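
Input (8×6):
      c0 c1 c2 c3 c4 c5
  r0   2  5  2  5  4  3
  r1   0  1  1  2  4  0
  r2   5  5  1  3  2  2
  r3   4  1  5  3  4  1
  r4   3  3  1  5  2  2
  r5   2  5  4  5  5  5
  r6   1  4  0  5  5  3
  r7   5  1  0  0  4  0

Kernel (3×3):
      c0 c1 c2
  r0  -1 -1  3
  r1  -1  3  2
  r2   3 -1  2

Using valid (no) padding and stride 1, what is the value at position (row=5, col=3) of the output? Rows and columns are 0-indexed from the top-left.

17

The receptive field on the input at this output position is [5 5 5 / 5 5 3 / 0 4 0]. Elementwise product with the kernel and sum: 5·-1 + 5·-1 + 5·3 + 5·-1 + 5·3 + 3·2 + 0·3 + 4·-1 + 0·2.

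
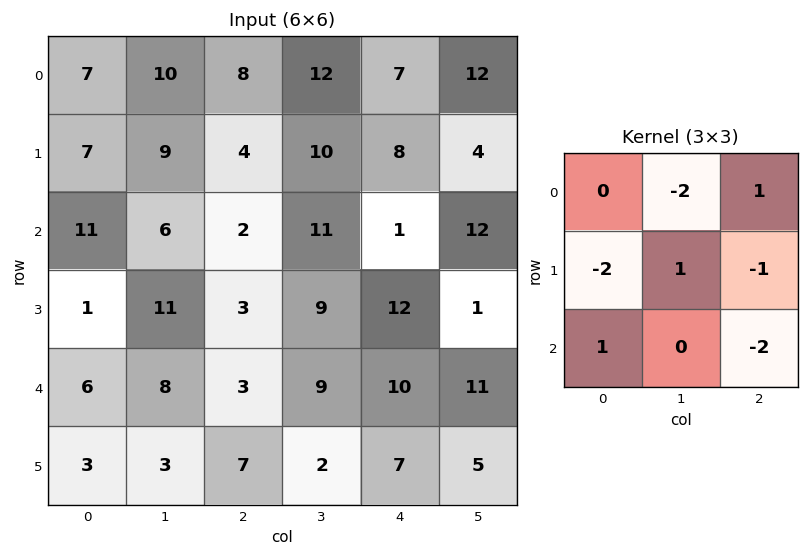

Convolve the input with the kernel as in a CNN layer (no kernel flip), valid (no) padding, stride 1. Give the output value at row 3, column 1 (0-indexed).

The receptive field on the input at this output position is [11 3 9 / 8 3 9 / 3 7 2]. Elementwise product with the kernel and sum: 3·-2 + 9·1 + 8·-2 + 3·1 + 9·-1 + 3·1 + 2·-2.

-20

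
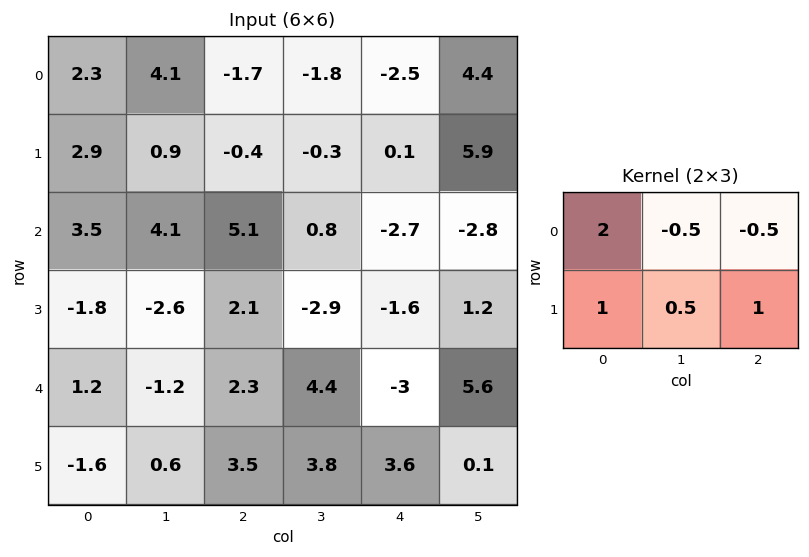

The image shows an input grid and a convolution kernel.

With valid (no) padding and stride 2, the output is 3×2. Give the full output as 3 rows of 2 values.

Output[0,0]: The receptive field on the input at this output position is [2.3 4.1 -1.7 / 2.9 0.9 -0.4]. Elementwise product with the kernel and sum: 2.3·2 + 4.1·-0.5 + -1.7·-0.5 + 2.9·1 + 0.9·0.5 + -0.4·1.

6.35 -1.7
1.4 10.2
4.05 12.9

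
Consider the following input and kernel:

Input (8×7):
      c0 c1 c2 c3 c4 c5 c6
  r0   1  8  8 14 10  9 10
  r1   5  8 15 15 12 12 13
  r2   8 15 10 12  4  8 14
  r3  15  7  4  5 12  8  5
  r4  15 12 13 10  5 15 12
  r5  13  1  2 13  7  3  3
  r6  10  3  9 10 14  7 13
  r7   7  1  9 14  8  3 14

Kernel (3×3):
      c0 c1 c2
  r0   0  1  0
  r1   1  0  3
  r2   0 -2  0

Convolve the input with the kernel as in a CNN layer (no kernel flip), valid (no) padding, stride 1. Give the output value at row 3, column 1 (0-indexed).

The receptive field on the input at this output position is [7 4 5 / 12 13 10 / 1 2 13]. Elementwise product with the kernel and sum: 4·1 + 12·1 + 10·3 + 2·-2.

42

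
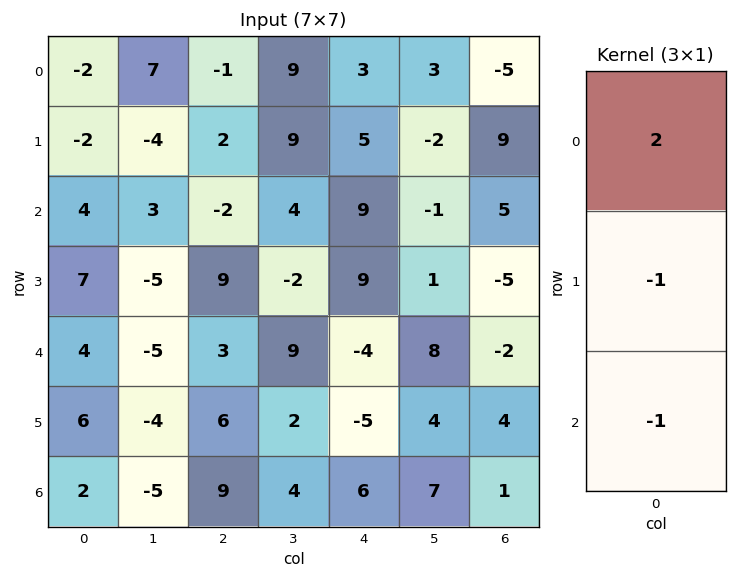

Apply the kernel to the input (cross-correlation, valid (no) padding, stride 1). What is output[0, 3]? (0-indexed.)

5

The receptive field on the input at this output position is [9 / 9 / 4]. Elementwise product with the kernel and sum: 9·2 + 9·-1 + 4·-1.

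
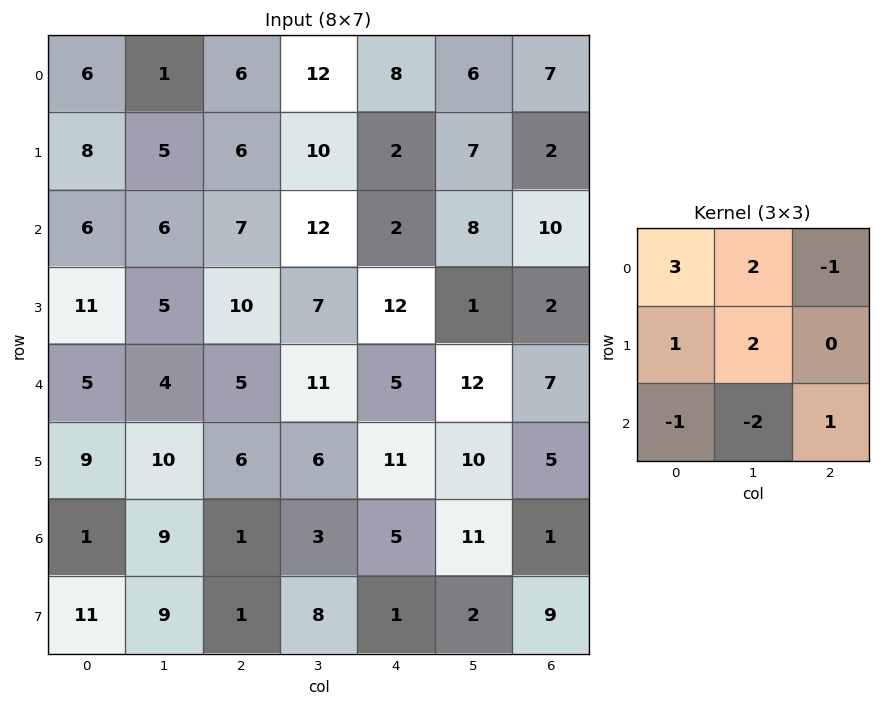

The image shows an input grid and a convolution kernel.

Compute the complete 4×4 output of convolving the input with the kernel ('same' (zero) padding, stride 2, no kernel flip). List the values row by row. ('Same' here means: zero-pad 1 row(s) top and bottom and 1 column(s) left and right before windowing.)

1 6 21 9
6 19 13 48
19 26 47 13
-3 44 35 33

Output[0,0]: The receptive field on the zero-padded input at this output position is [0 0 0 / 0 6 1 / 0 8 5]. Elementwise product with the kernel and sum: 0·3 + 0·2 + 0·-1 + 0·1 + 6·2 + 0·-1 + 8·-2 + 5·1.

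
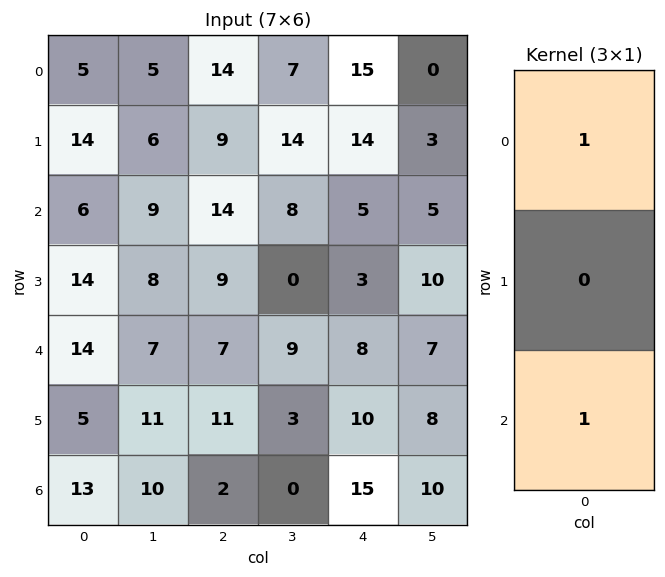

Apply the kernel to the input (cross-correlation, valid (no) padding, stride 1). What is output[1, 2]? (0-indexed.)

18

The receptive field on the input at this output position is [9 / 14 / 9]. Elementwise product with the kernel and sum: 9·1 + 9·1.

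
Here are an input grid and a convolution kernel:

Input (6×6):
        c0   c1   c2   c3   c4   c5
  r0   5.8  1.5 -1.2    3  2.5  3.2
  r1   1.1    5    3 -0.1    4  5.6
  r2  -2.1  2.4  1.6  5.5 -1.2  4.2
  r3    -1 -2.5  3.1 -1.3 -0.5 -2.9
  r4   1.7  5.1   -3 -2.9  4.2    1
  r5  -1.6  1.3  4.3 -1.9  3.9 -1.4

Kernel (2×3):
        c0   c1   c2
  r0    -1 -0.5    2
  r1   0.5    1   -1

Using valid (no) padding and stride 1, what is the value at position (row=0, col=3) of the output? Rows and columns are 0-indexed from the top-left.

0.5

The receptive field on the input at this output position is [3 2.5 3.2 / -0.1 4 5.6]. Elementwise product with the kernel and sum: 3·-1 + 2.5·-0.5 + 3.2·2 + -0.1·0.5 + 4·1 + 5.6·-1.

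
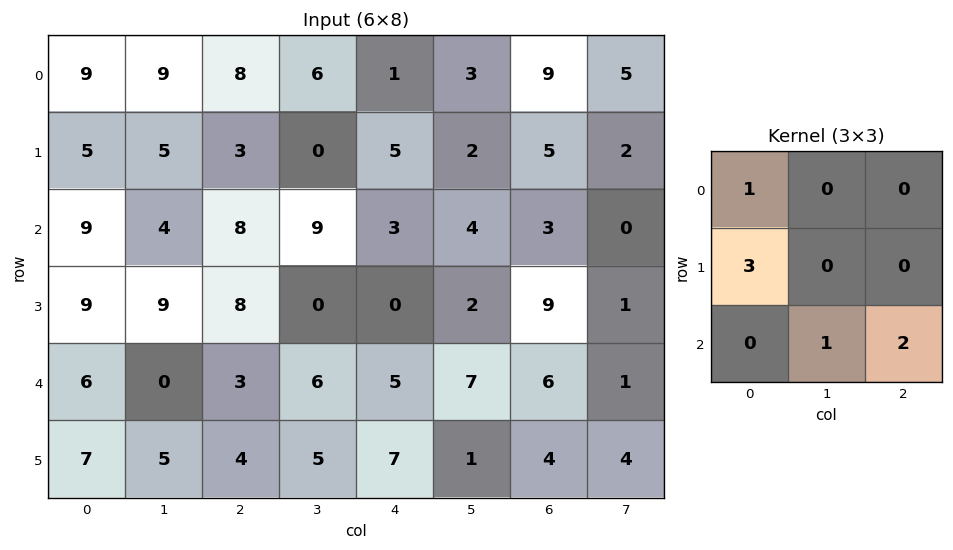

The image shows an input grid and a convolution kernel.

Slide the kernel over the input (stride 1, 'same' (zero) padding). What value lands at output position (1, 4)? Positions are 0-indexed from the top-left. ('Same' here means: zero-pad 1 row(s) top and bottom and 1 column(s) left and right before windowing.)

17

The receptive field on the zero-padded input at this output position is [6 1 3 / 0 5 2 / 9 3 4]. Elementwise product with the kernel and sum: 6·1 + 0·3 + 3·1 + 4·2.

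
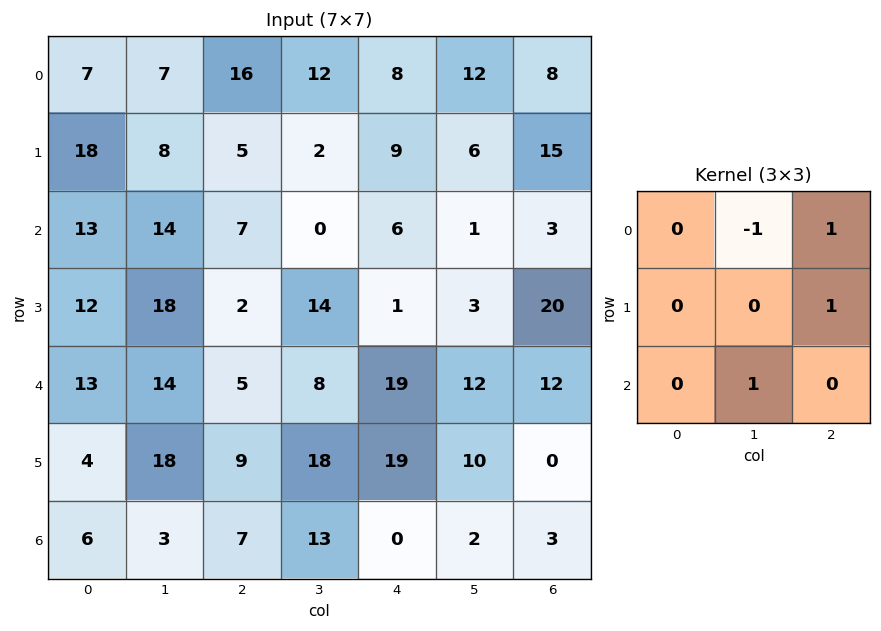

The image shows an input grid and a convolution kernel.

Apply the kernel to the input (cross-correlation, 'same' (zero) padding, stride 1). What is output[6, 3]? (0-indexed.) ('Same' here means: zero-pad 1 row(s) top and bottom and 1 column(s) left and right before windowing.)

The receptive field on the zero-padded input at this output position is [9 18 19 / 7 13 0 / 0 0 0]. Elementwise product with the kernel and sum: 18·-1 + 19·1 + 0·1 + 0·1.

1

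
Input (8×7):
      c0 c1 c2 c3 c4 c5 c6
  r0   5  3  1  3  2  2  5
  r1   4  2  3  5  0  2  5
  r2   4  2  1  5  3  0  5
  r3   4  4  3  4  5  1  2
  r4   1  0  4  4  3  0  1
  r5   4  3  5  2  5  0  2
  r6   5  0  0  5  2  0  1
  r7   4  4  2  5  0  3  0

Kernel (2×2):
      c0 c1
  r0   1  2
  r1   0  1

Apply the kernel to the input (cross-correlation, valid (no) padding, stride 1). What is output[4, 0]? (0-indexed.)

The receptive field on the input at this output position is [1 0 / 4 3]. Elementwise product with the kernel and sum: 1·1 + 0·2 + 3·1.

4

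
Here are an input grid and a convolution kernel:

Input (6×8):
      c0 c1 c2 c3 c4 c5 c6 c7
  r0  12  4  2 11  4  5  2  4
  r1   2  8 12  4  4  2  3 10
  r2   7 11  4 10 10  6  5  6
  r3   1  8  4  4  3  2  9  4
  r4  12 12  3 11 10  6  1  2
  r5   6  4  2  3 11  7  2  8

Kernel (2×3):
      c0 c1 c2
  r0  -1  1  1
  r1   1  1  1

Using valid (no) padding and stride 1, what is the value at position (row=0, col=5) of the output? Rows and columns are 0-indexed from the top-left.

The receptive field on the input at this output position is [5 2 4 / 2 3 10]. Elementwise product with the kernel and sum: 5·-1 + 2·1 + 4·1 + 2·1 + 3·1 + 10·1.

16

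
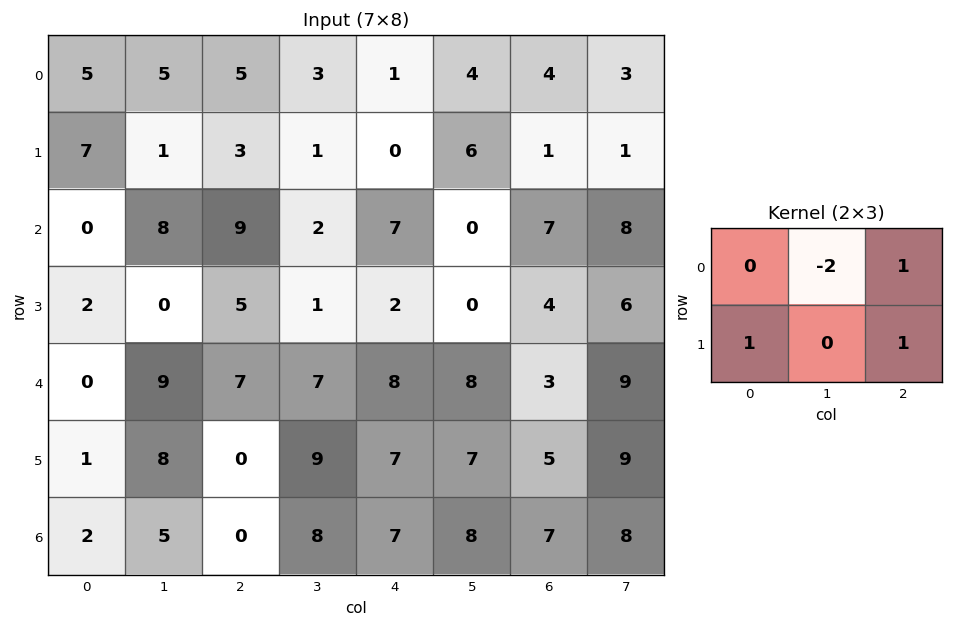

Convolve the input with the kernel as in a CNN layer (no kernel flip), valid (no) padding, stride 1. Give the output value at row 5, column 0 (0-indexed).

-14

The receptive field on the input at this output position is [1 8 0 / 2 5 0]. Elementwise product with the kernel and sum: 8·-2 + 0·1 + 2·1 + 0·1.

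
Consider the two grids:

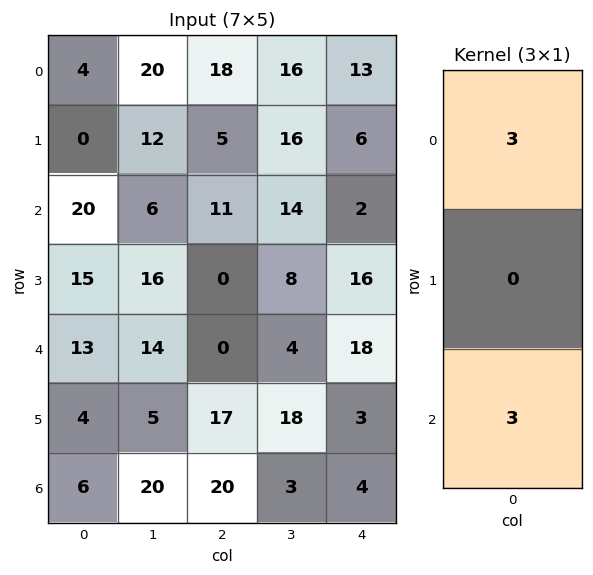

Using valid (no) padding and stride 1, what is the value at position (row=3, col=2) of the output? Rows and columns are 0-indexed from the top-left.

The receptive field on the input at this output position is [0 / 0 / 17]. Elementwise product with the kernel and sum: 0·3 + 17·3.

51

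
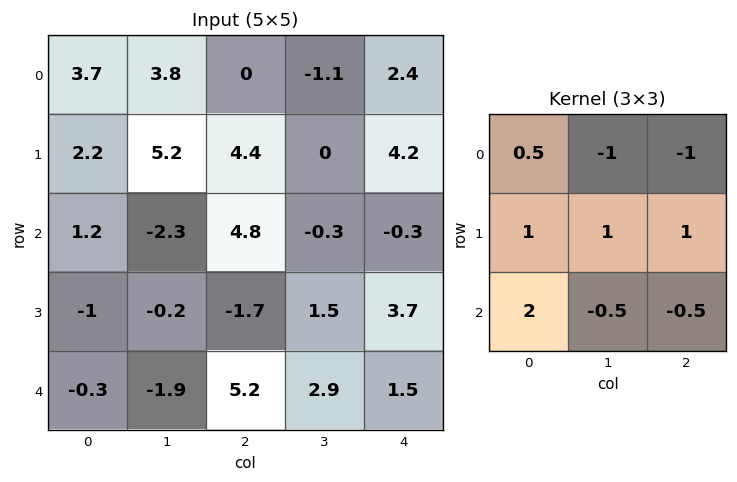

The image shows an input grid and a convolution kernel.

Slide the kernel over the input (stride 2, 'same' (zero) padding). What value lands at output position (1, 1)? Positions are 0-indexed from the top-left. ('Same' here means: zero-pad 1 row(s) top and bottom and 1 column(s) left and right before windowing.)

0.1

The receptive field on the zero-padded input at this output position is [5.2 4.4 0 / -2.3 4.8 -0.3 / -0.2 -1.7 1.5]. Elementwise product with the kernel and sum: 5.2·0.5 + 4.4·-1 + 0·-1 + -2.3·1 + 4.8·1 + -0.3·1 + -0.2·2 + -1.7·-0.5 + 1.5·-0.5.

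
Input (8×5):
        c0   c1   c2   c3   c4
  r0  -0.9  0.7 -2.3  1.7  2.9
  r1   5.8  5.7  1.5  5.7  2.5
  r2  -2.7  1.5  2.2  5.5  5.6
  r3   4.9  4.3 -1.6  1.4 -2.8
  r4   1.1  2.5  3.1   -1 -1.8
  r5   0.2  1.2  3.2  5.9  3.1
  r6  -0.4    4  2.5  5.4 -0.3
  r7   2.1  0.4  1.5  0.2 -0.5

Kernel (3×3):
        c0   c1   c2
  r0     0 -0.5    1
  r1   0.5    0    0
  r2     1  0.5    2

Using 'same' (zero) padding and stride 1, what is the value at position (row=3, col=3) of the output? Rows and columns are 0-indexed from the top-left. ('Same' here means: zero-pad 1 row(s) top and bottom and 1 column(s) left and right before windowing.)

The receptive field on the zero-padded input at this output position is [2.2 5.5 5.6 / -1.6 1.4 -2.8 / 3.1 -1 -1.8]. Elementwise product with the kernel and sum: 5.5·-0.5 + 5.6·1 + -1.6·0.5 + 3.1·1 + -1·0.5 + -1.8·2.

1.05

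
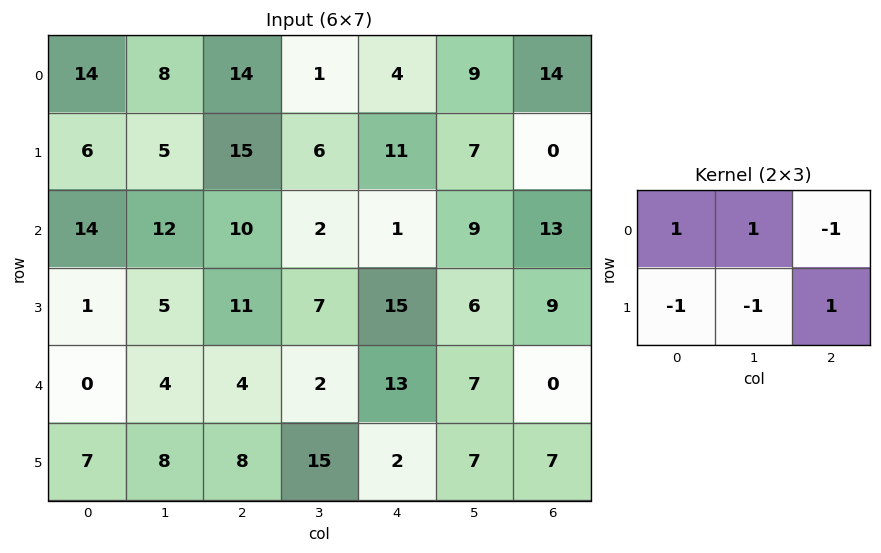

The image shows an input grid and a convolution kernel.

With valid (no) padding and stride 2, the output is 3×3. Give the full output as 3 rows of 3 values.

Output[0,0]: The receptive field on the input at this output position is [14 8 14 / 6 5 15]. Elementwise product with the kernel and sum: 14·1 + 8·1 + 14·-1 + 6·-1 + 5·-1 + 15·1.
Output[0,1]: The receptive field on the input at this output position is [14 1 4 / 15 6 11]. Elementwise product with the kernel and sum: 14·1 + 1·1 + 4·-1 + 15·-1 + 6·-1 + 11·1.

12 1 -19
21 8 -15
-7 -28 18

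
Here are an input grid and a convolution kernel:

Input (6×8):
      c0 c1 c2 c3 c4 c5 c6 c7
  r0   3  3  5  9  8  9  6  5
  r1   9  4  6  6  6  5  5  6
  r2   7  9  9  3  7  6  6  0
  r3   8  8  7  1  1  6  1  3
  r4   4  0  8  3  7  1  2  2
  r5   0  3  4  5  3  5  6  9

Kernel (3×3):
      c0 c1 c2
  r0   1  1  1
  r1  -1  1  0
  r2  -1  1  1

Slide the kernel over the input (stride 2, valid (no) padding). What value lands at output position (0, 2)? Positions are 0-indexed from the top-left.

27

The receptive field on the input at this output position is [8 9 6 / 6 5 5 / 7 6 6]. Elementwise product with the kernel and sum: 8·1 + 9·1 + 6·1 + 6·-1 + 5·1 + 7·-1 + 6·1 + 6·1.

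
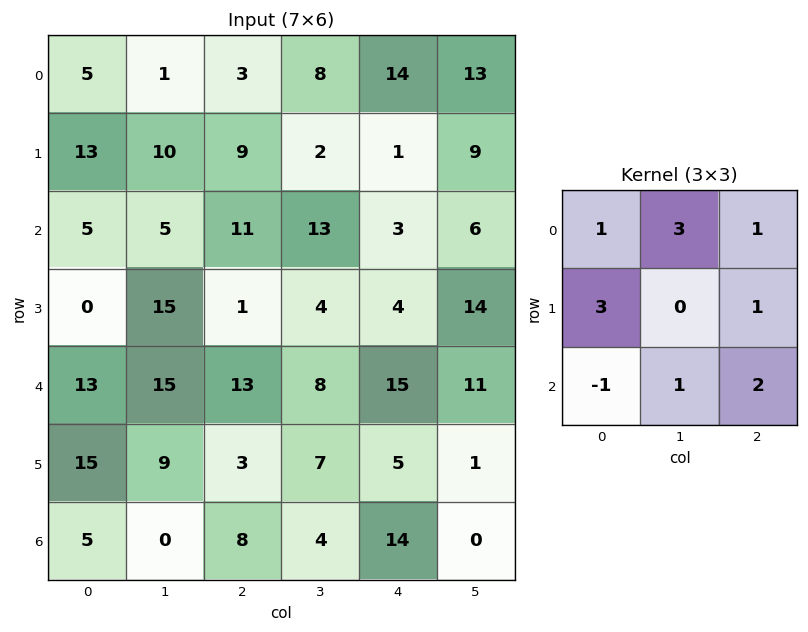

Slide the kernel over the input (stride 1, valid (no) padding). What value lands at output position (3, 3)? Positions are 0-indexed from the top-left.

65

The receptive field on the input at this output position is [4 4 14 / 8 15 11 / 7 5 1]. Elementwise product with the kernel and sum: 4·1 + 4·3 + 14·1 + 8·3 + 11·1 + 7·-1 + 5·1 + 1·2.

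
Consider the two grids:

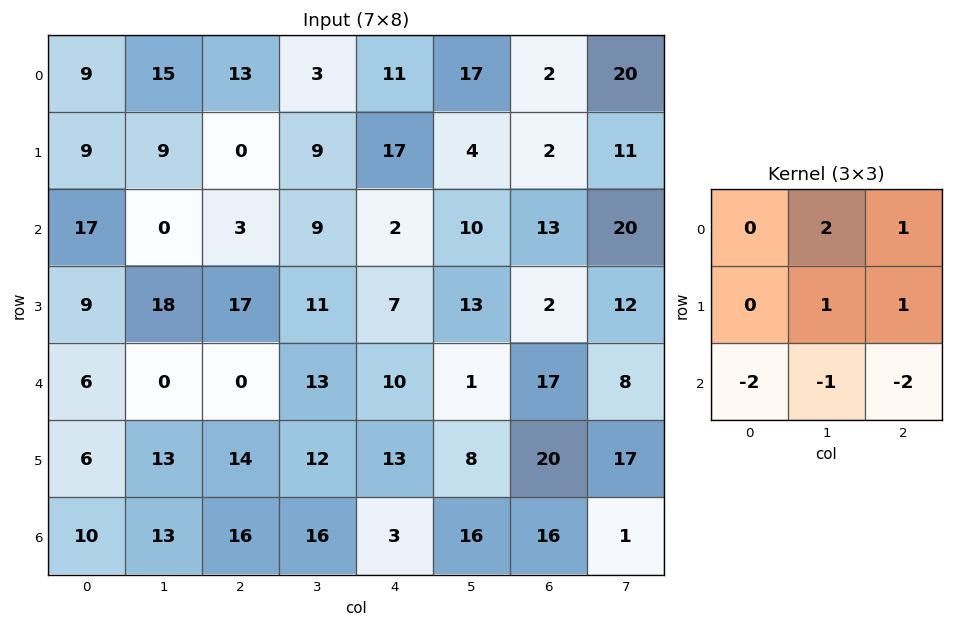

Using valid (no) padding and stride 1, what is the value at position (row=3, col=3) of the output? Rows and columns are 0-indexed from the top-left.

-15

The receptive field on the input at this output position is [11 7 13 / 13 10 1 / 12 13 8]. Elementwise product with the kernel and sum: 7·2 + 13·1 + 10·1 + 1·1 + 12·-2 + 13·-1 + 8·-2.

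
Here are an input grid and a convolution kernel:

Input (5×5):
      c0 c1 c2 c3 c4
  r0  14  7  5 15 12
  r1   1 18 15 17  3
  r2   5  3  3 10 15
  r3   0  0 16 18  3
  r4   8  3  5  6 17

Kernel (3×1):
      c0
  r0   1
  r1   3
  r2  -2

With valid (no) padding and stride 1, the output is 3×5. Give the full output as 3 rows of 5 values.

7 55 44 46 -9
16 27 -8 11 42
-11 -3 41 52 -10

Output[0,0]: The receptive field on the input at this output position is [14 / 1 / 5]. Elementwise product with the kernel and sum: 14·1 + 1·3 + 5·-2.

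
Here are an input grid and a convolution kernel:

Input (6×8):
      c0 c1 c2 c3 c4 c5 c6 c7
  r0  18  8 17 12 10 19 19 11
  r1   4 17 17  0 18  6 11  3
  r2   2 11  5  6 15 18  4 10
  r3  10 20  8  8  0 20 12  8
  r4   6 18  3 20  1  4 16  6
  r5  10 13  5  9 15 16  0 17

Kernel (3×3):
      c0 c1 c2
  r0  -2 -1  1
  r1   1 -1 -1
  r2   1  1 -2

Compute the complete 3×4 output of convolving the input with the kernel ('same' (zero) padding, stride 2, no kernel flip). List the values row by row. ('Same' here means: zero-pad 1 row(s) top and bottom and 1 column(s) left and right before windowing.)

Output[0,0]: The receptive field on the zero-padded input at this output position is [0 0 0 / 0 18 8 / 0 4 17]. Elementwise product with the kernel and sum: 0·-2 + 0·-1 + 0·1 + 0·1 + 18·-1 + 8·-1 + 0·1 + 4·1 + 17·-2.

-56 13 -11 0
-30 -39 -71 0
-30 -45 11 -80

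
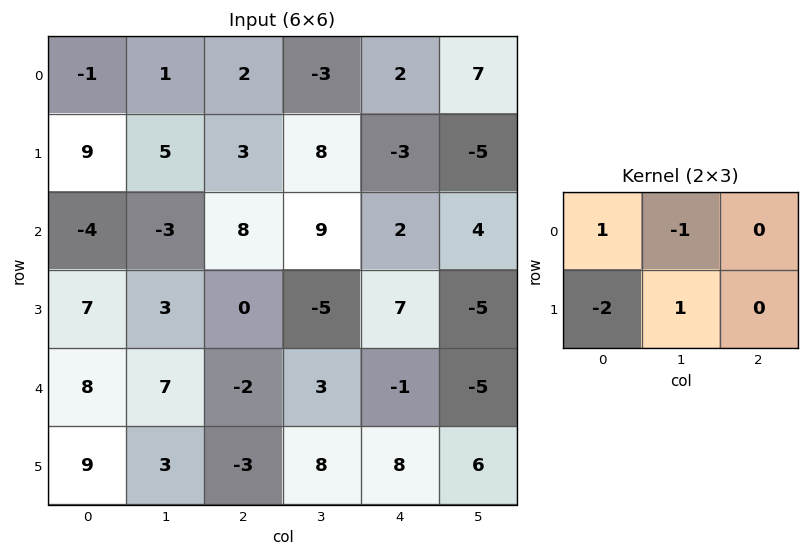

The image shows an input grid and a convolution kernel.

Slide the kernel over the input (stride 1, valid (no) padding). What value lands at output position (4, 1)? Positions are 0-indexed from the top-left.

The receptive field on the input at this output position is [7 -2 3 / 3 -3 8]. Elementwise product with the kernel and sum: 7·1 + -2·-1 + 3·-2 + -3·1.

0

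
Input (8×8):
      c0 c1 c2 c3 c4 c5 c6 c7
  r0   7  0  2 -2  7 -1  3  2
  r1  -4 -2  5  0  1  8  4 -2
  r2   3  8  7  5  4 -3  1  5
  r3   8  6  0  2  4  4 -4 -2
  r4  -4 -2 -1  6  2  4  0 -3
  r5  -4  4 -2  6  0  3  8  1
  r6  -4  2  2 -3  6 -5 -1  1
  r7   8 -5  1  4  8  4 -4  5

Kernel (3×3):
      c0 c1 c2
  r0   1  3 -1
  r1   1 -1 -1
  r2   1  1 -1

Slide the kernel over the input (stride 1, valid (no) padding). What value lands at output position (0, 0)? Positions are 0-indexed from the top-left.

2

The receptive field on the input at this output position is [7 0 2 / -4 -2 5 / 3 8 7]. Elementwise product with the kernel and sum: 7·1 + 0·3 + 2·-1 + -4·1 + -2·-1 + 5·-1 + 3·1 + 8·1 + 7·-1.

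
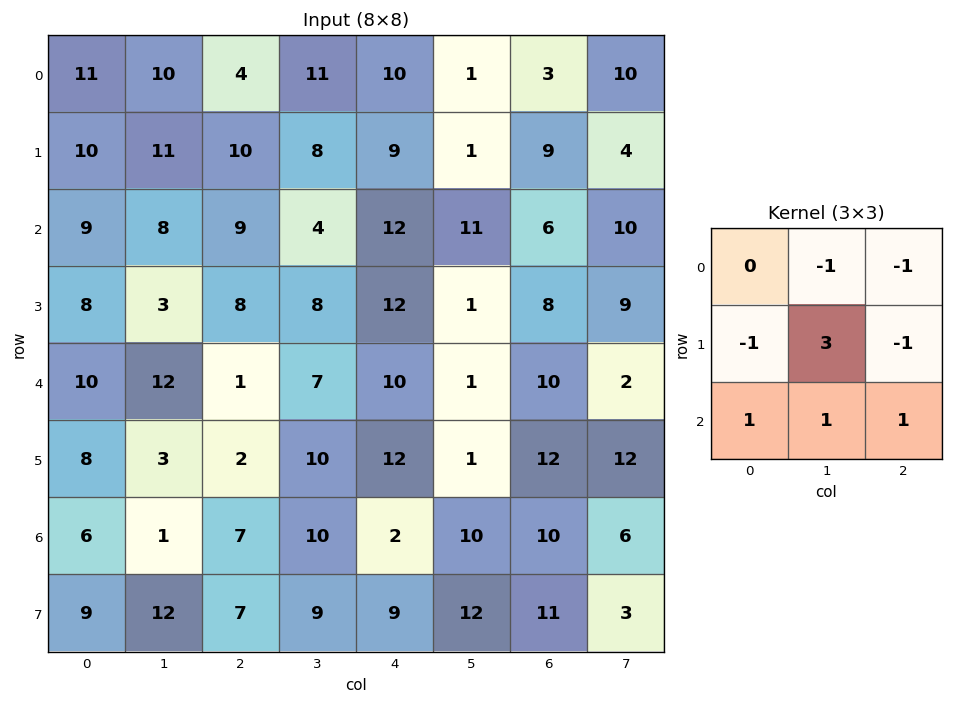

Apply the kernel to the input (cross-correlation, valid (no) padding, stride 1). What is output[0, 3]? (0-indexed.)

34

The receptive field on the input at this output position is [11 10 1 / 8 9 1 / 4 12 11]. Elementwise product with the kernel and sum: 10·-1 + 1·-1 + 8·-1 + 9·3 + 1·-1 + 4·1 + 12·1 + 11·1.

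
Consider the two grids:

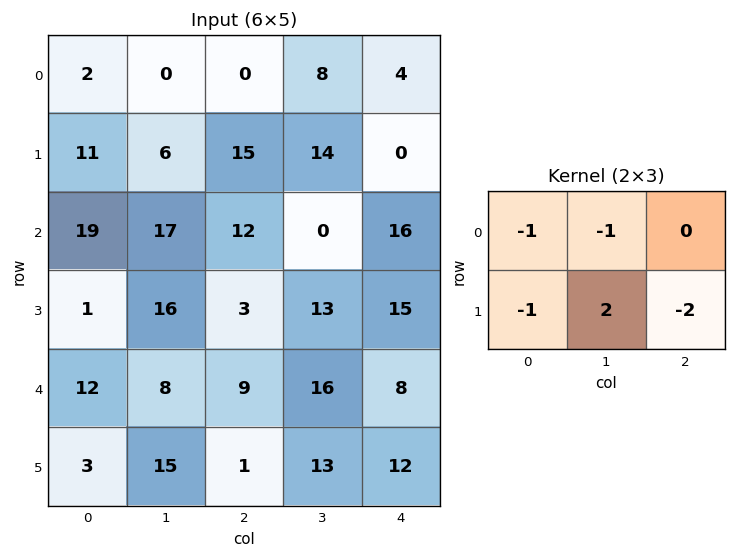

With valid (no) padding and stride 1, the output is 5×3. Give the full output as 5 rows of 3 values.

Output[0,0]: The receptive field on the input at this output position is [2 0 0 / 11 6 15]. Elementwise product with the kernel and sum: 2·-1 + 0·-1 + 11·-1 + 6·2 + 15·-2.

-31 -4 5
-26 -14 -73
-11 -65 -19
-31 -41 -9
5 -56 -24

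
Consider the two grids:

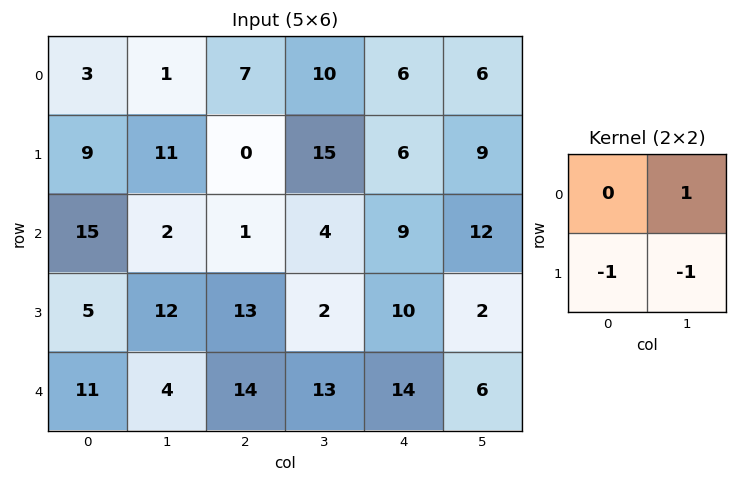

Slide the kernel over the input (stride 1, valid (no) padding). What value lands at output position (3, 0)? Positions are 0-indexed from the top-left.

-3

The receptive field on the input at this output position is [5 12 / 11 4]. Elementwise product with the kernel and sum: 12·1 + 11·-1 + 4·-1.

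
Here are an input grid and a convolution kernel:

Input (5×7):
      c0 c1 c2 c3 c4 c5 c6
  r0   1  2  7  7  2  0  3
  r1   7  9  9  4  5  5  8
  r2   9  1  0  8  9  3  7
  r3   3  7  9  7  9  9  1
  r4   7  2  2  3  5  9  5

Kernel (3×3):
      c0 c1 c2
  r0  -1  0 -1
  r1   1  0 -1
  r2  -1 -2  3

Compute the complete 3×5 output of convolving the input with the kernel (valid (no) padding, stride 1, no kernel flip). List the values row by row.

-21 19 6 -25 -2
3 -24 -19 -2 -35
-20 -6 -2 1 -16

Output[0,0]: The receptive field on the input at this output position is [1 2 7 / 7 9 9 / 9 1 0]. Elementwise product with the kernel and sum: 1·-1 + 7·-1 + 7·1 + 9·-1 + 9·-1 + 1·-2 + 0·3.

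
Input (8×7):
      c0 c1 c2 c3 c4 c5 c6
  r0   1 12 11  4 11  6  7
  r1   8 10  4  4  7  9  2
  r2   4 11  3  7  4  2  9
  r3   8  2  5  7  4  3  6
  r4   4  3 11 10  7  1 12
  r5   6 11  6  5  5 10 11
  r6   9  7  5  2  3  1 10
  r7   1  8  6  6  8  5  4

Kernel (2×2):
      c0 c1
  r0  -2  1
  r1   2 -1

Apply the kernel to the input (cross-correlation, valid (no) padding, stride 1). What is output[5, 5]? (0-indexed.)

-17

The receptive field on the input at this output position is [10 11 / 1 10]. Elementwise product with the kernel and sum: 10·-2 + 11·1 + 1·2 + 10·-1.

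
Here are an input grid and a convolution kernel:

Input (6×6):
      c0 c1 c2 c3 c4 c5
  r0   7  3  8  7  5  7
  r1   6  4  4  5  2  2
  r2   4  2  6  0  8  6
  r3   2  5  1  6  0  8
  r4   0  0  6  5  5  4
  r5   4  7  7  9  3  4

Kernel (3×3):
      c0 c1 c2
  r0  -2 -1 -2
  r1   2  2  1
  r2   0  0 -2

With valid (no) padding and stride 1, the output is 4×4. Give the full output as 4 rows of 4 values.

-21 -7 -29 -29
-8 -18 3 -10
-19 -2 -24 -8
-19 -24 13 -12

Output[0,0]: The receptive field on the input at this output position is [7 3 8 / 6 4 4 / 4 2 6]. Elementwise product with the kernel and sum: 7·-2 + 3·-1 + 8·-2 + 6·2 + 4·2 + 4·1 + 6·-2.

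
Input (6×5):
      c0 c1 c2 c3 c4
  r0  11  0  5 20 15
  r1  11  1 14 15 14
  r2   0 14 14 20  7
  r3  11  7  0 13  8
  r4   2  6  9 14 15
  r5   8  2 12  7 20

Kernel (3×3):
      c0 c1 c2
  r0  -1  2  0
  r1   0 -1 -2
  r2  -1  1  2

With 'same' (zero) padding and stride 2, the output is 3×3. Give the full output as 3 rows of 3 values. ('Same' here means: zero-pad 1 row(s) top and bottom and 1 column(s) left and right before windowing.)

2 -2 -16
19 -8 1
20 -20 1

Output[0,0]: The receptive field on the zero-padded input at this output position is [0 0 0 / 0 11 0 / 0 11 1]. Elementwise product with the kernel and sum: 0·-1 + 0·2 + 11·-1 + 0·-2 + 0·-1 + 11·1 + 1·2.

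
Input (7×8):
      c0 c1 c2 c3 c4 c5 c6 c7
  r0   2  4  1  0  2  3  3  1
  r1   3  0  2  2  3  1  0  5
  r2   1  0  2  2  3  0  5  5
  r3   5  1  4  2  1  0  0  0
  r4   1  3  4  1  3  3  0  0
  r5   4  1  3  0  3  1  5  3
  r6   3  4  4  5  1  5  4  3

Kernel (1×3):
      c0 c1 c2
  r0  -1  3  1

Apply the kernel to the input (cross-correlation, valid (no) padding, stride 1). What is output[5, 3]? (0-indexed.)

The receptive field on the input at this output position is [0 3 1]. Elementwise product with the kernel and sum: 0·-1 + 3·3 + 1·1.

10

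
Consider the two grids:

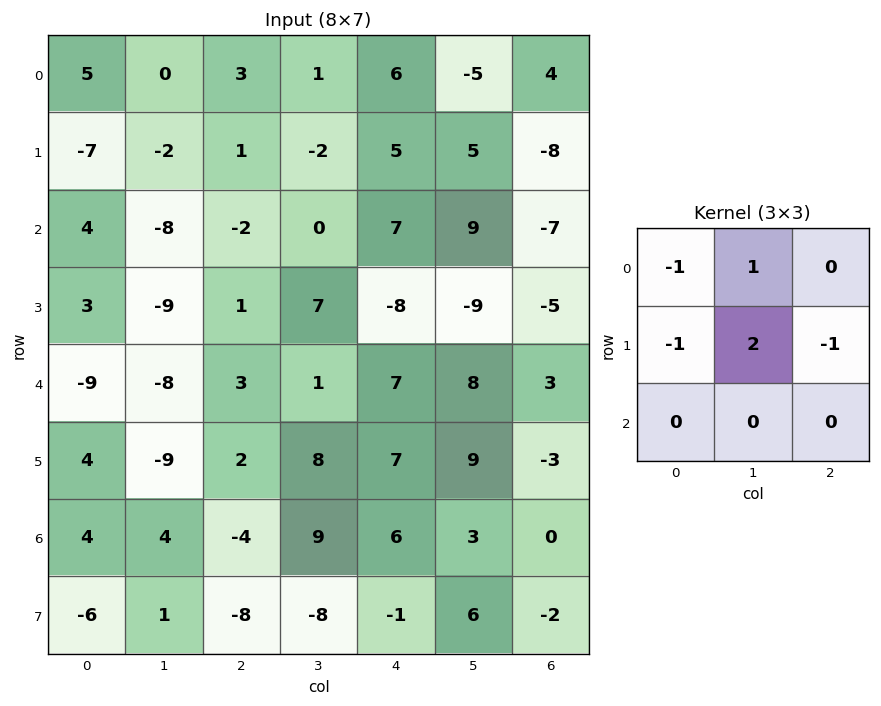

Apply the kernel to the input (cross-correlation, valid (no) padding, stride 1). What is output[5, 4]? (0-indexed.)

2

The receptive field on the input at this output position is [7 9 -3 / 6 3 0 / -1 6 -2]. Elementwise product with the kernel and sum: 7·-1 + 9·1 + 6·-1 + 3·2 + 0·-1.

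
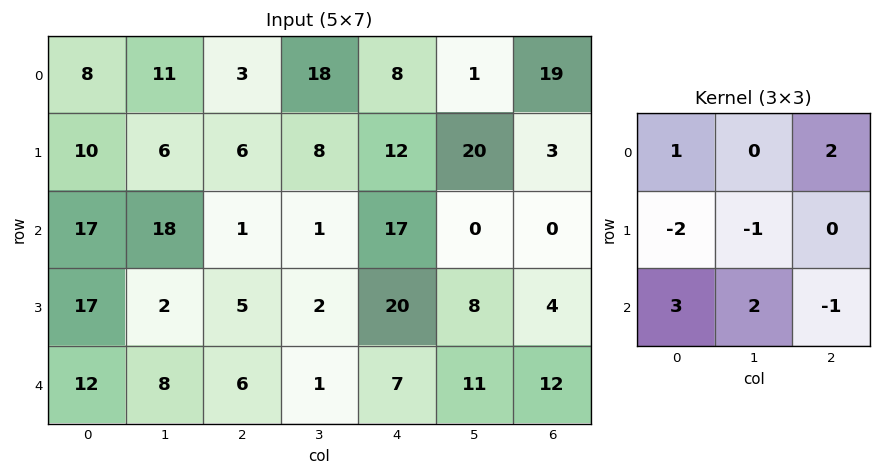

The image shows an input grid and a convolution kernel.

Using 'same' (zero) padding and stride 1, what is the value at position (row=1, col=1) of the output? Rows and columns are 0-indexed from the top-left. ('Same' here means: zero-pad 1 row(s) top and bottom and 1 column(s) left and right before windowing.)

74

The receptive field on the zero-padded input at this output position is [8 11 3 / 10 6 6 / 17 18 1]. Elementwise product with the kernel and sum: 8·1 + 3·2 + 10·-2 + 6·-1 + 17·3 + 18·2 + 1·-1.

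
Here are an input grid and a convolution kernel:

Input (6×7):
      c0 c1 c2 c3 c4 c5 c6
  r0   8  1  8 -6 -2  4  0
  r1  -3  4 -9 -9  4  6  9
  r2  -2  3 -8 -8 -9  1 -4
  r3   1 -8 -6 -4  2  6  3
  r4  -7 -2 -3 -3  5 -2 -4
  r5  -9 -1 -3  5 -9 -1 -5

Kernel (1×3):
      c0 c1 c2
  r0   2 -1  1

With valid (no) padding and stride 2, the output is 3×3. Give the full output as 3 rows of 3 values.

23 20 -8
-15 -17 -23
-15 2 8

Output[0,0]: The receptive field on the input at this output position is [8 1 8]. Elementwise product with the kernel and sum: 8·2 + 1·-1 + 8·1.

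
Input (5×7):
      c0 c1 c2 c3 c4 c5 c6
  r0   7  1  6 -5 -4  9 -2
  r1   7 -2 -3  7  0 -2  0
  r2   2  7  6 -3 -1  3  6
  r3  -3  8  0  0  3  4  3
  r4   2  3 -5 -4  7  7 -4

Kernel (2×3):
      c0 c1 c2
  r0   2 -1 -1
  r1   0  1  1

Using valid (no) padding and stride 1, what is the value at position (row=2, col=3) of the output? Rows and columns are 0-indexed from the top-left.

-1

The receptive field on the input at this output position is [-3 -1 3 / 0 3 4]. Elementwise product with the kernel and sum: -3·2 + -1·-1 + 3·-1 + 3·1 + 4·1.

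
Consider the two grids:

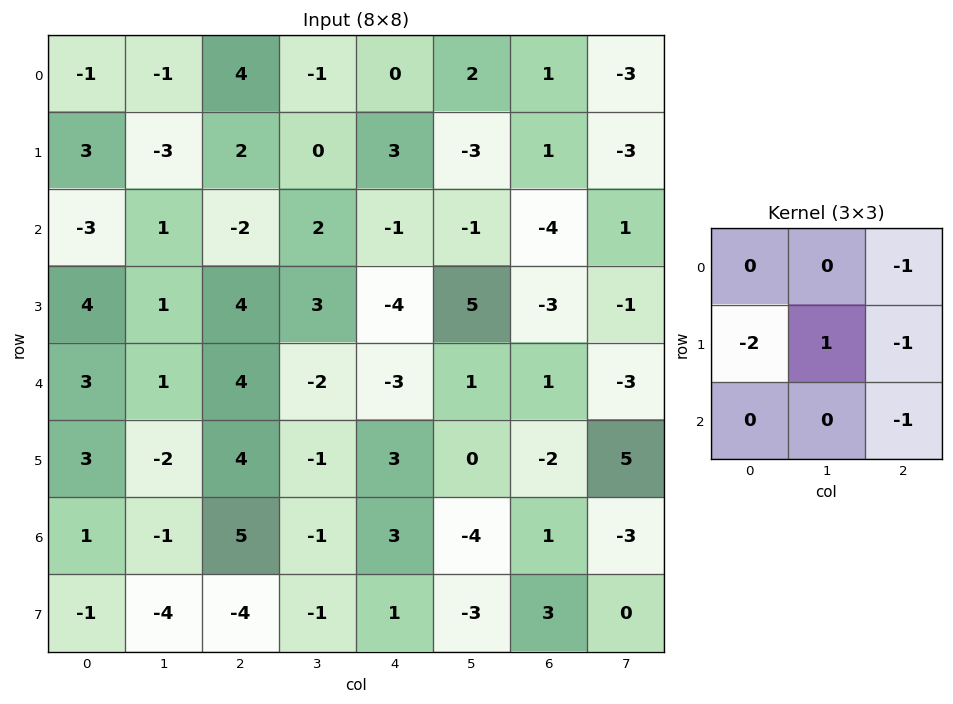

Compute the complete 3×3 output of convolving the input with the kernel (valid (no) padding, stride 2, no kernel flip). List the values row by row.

-13 -6 -7
-13 3 19
-21 -12 -6

Output[0,0]: The receptive field on the input at this output position is [-1 -1 4 / 3 -3 2 / -3 1 -2]. Elementwise product with the kernel and sum: 4·-1 + 3·-2 + -3·1 + 2·-1 + -2·-1.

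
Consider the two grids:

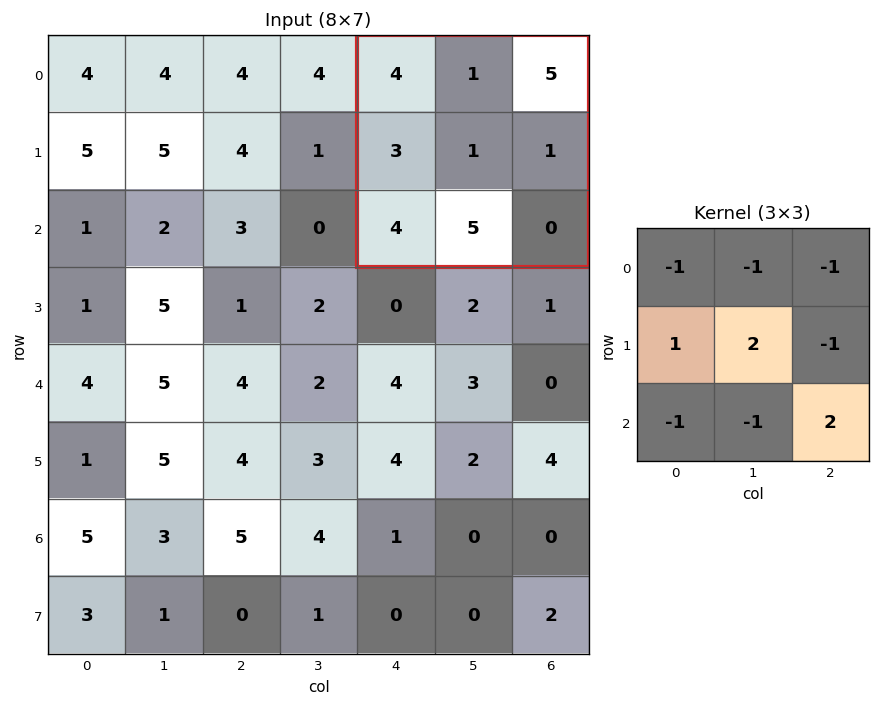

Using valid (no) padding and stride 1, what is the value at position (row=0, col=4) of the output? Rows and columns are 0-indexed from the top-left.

The receptive field on the input at this output position is [4 1 5 / 3 1 1 / 4 5 0]. Elementwise product with the kernel and sum: 4·-1 + 1·-1 + 5·-1 + 3·1 + 1·2 + 1·-1 + 4·-1 + 5·-1 + 0·2.

-15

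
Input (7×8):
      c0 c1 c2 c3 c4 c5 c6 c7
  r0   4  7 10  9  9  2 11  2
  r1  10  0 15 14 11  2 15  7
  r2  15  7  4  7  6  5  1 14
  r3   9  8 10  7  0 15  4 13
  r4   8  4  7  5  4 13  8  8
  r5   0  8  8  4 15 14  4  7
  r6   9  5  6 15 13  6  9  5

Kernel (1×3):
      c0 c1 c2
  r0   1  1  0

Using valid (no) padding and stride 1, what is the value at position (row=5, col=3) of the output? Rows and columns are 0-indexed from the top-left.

The receptive field on the input at this output position is [4 15 14]. Elementwise product with the kernel and sum: 4·1 + 15·1.

19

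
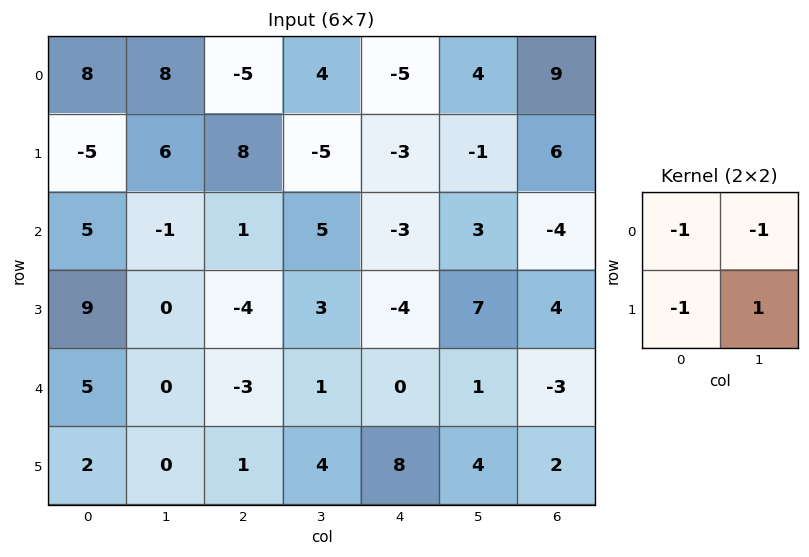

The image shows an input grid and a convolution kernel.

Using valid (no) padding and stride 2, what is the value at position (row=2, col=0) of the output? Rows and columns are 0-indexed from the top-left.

The receptive field on the input at this output position is [5 0 / 2 0]. Elementwise product with the kernel and sum: 5·-1 + 0·-1 + 2·-1 + 0·1.

-7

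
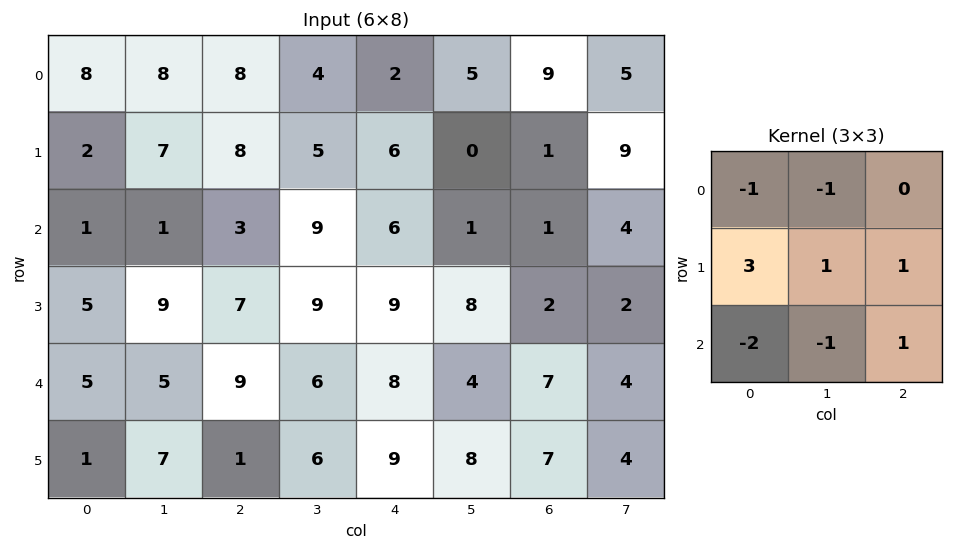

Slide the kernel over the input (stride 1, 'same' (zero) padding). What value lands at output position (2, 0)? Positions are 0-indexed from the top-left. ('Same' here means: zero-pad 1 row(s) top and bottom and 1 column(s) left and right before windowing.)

4

The receptive field on the zero-padded input at this output position is [0 2 7 / 0 1 1 / 0 5 9]. Elementwise product with the kernel and sum: 0·-1 + 2·-1 + 0·3 + 1·1 + 1·1 + 0·-2 + 5·-1 + 9·1.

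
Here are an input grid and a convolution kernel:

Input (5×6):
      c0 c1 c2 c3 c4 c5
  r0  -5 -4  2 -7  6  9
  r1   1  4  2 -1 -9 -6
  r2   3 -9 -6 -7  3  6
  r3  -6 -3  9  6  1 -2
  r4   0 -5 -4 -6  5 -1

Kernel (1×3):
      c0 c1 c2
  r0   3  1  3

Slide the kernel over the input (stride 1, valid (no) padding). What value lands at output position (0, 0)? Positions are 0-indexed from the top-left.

The receptive field on the input at this output position is [-5 -4 2]. Elementwise product with the kernel and sum: -5·3 + -4·1 + 2·3.

-13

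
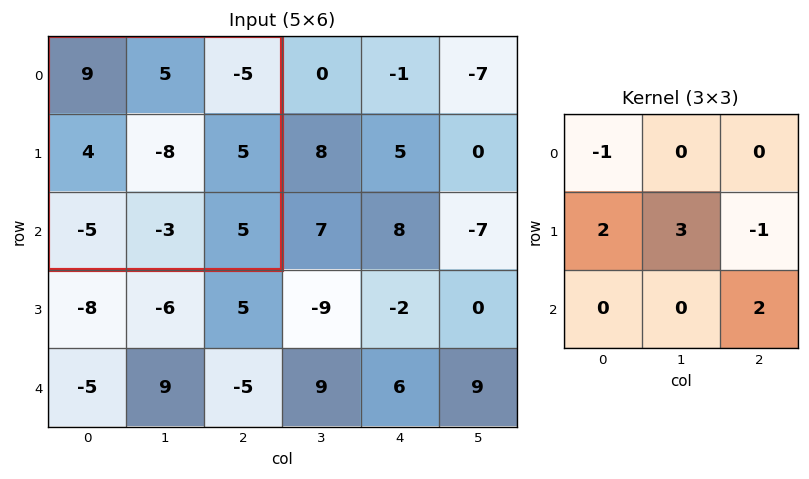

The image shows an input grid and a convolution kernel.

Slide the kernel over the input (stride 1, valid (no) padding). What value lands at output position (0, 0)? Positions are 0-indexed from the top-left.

The receptive field on the input at this output position is [9 5 -5 / 4 -8 5 / -5 -3 5]. Elementwise product with the kernel and sum: 9·-1 + 4·2 + -8·3 + 5·-1 + 5·2.

-20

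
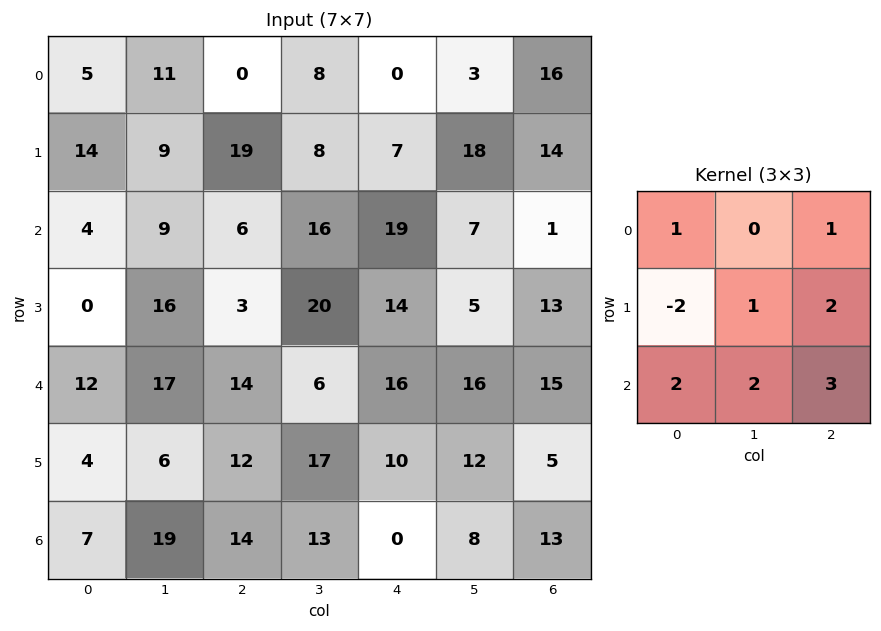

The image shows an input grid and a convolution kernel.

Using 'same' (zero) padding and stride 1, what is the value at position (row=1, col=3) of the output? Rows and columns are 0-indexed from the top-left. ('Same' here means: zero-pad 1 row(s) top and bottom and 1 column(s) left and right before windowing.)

The receptive field on the zero-padded input at this output position is [0 8 0 / 19 8 7 / 6 16 19]. Elementwise product with the kernel and sum: 0·1 + 0·1 + 19·-2 + 8·1 + 7·2 + 6·2 + 16·2 + 19·3.

85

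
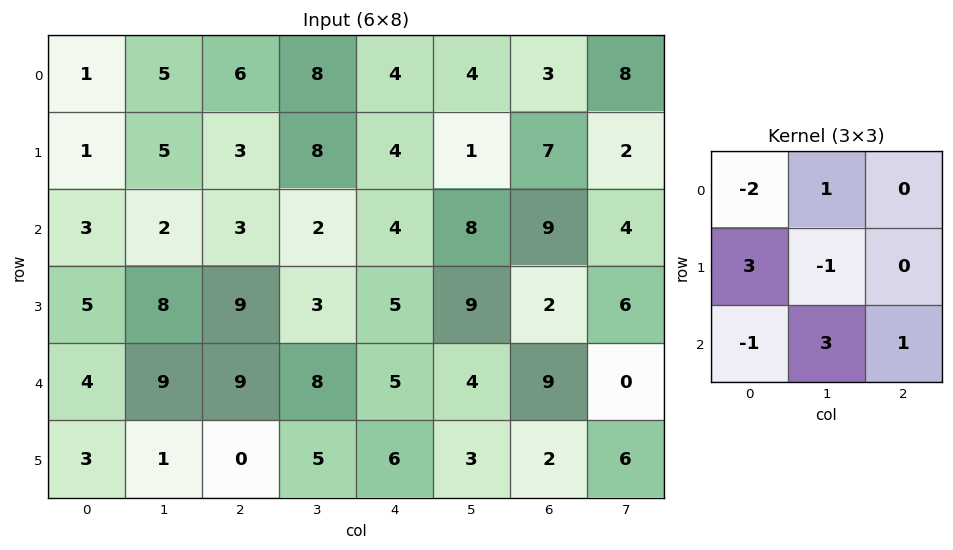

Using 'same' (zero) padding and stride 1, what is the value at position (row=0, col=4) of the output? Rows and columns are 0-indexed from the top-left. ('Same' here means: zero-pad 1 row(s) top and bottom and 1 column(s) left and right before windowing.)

The receptive field on the zero-padded input at this output position is [0 0 0 / 8 4 4 / 8 4 1]. Elementwise product with the kernel and sum: 0·-2 + 0·1 + 8·3 + 4·-1 + 8·-1 + 4·3 + 1·1.

25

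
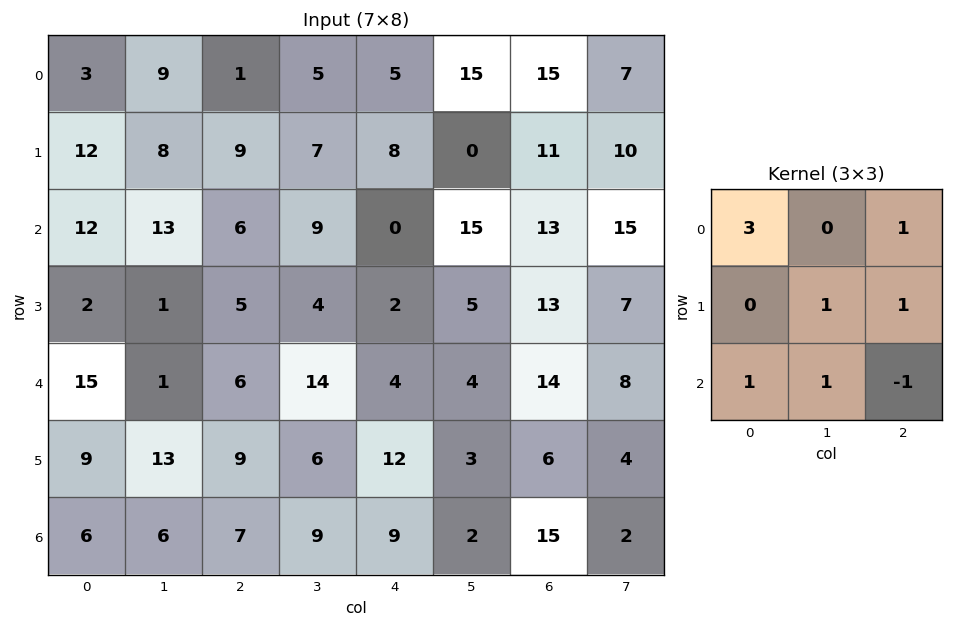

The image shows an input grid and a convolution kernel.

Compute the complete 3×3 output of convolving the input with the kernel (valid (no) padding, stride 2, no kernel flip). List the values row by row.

Output[0,0]: The receptive field on the input at this output position is [3 9 1 / 12 8 9 / 12 13 6]. Elementwise product with the kernel and sum: 3·3 + 1·1 + 8·1 + 9·1 + 12·1 + 13·1 + 6·-1.

46 38 43
58 40 25
78 47 31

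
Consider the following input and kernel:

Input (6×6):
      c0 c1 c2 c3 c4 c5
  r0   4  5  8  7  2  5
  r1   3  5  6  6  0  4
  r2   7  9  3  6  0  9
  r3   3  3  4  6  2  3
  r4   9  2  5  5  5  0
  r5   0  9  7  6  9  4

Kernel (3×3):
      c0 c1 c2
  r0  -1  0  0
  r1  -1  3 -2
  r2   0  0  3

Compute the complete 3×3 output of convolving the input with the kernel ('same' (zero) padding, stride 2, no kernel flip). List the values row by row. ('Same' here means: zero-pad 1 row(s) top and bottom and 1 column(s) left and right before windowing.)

Output[0,0]: The receptive field on the zero-padded input at this output position is [0 0 0 / 0 4 5 / 0 3 5]. Elementwise product with the kernel and sum: 0·-1 + 0·-1 + 4·3 + 5·-2 + 5·3.
Output[0,1]: The receptive field on the zero-padded input at this output position is [0 0 0 / 5 8 7 / 5 6 6]. Elementwise product with the kernel and sum: 0·-1 + 5·-1 + 8·3 + 7·-2 + 6·3.

17 23 1
12 1 -21
50 18 16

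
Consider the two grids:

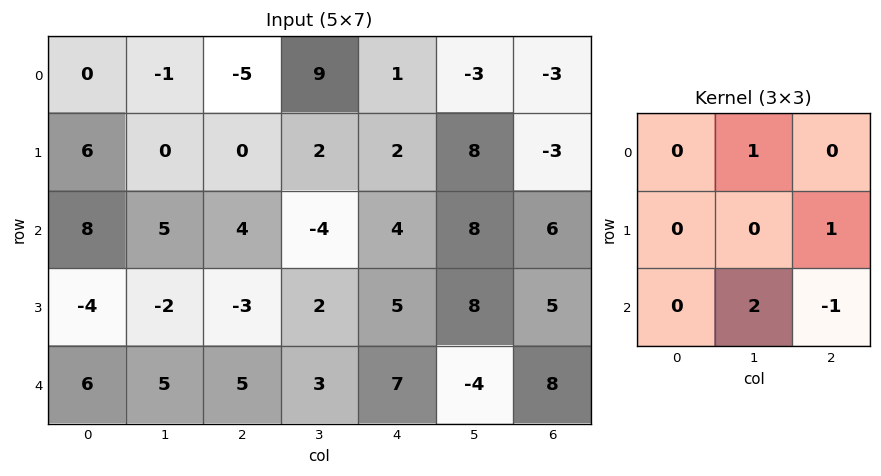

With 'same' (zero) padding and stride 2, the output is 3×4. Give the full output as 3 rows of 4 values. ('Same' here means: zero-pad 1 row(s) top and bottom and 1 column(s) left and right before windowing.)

Output[0,0]: The receptive field on the zero-padded input at this output position is [0 0 0 / 0 0 -1 / 0 6 0]. Elementwise product with the kernel and sum: 0·1 + -1·1 + 6·2 + 0·-1.
Output[0,1]: The receptive field on the zero-padded input at this output position is [0 0 0 / -1 -5 9 / 0 0 2]. Elementwise product with the kernel and sum: 0·1 + 9·1 + 0·2 + 2·-1.

11 7 -7 -6
5 -12 12 7
1 0 1 5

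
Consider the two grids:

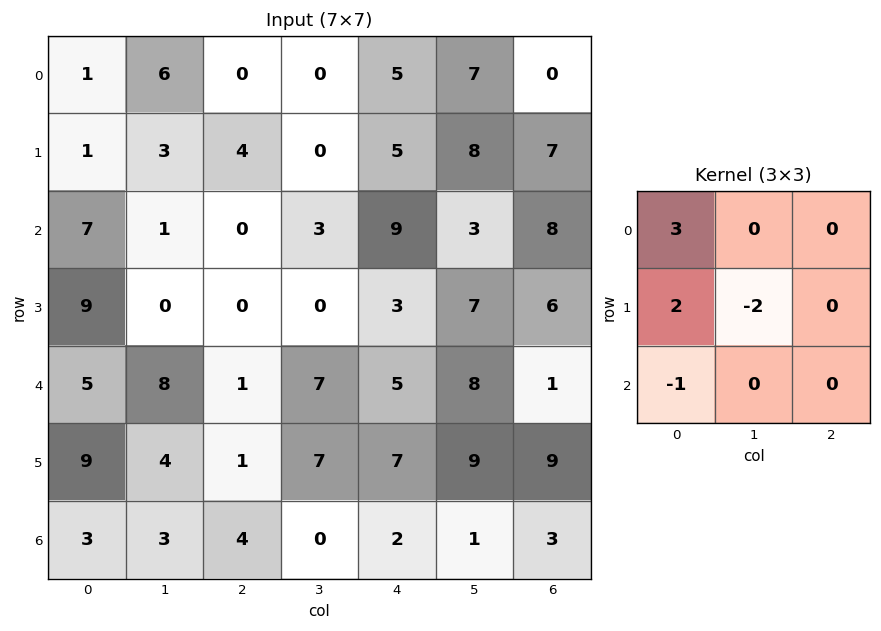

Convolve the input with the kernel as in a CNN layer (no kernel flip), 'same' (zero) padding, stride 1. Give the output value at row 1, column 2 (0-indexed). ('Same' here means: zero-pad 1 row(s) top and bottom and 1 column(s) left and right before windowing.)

The receptive field on the zero-padded input at this output position is [6 0 0 / 3 4 0 / 1 0 3]. Elementwise product with the kernel and sum: 6·3 + 3·2 + 4·-2 + 1·-1.

15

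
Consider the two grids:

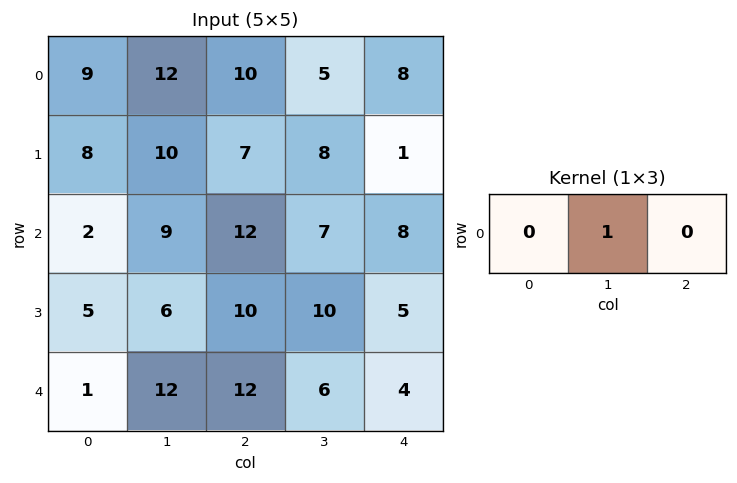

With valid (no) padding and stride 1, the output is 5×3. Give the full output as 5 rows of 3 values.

12 10 5
10 7 8
9 12 7
6 10 10
12 12 6

Output[0,0]: The receptive field on the input at this output position is [9 12 10]. Elementwise product with the kernel and sum: 12·1.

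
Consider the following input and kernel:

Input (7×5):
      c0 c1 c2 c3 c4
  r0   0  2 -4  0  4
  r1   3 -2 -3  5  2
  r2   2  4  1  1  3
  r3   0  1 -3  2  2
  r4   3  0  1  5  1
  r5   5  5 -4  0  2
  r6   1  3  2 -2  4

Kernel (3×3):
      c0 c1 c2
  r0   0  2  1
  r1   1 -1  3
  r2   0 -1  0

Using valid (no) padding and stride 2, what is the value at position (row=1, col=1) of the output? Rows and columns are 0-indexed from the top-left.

The receptive field on the input at this output position is [1 1 3 / -3 2 2 / 1 5 1]. Elementwise product with the kernel and sum: 1·2 + 3·1 + -3·1 + 2·-1 + 2·3 + 5·-1.

1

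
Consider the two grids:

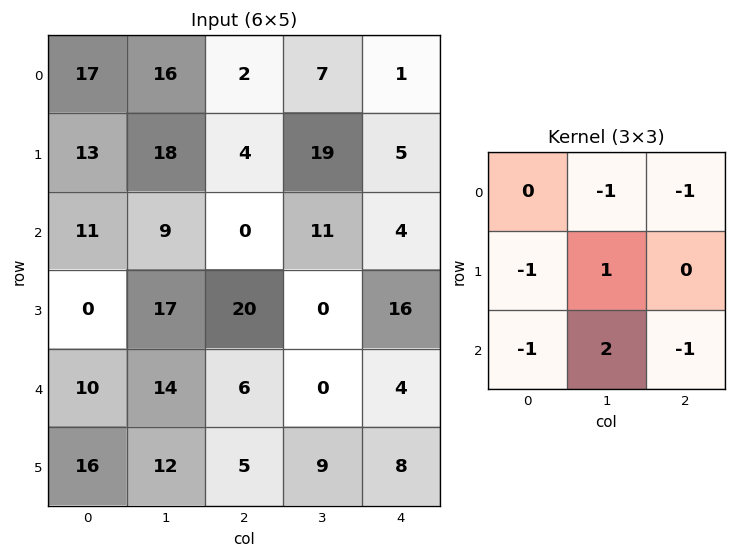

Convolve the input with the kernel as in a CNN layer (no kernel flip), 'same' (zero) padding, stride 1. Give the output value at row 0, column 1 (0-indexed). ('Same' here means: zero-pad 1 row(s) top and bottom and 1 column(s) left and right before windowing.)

The receptive field on the zero-padded input at this output position is [0 0 0 / 17 16 2 / 13 18 4]. Elementwise product with the kernel and sum: 0·-1 + 0·-1 + 17·-1 + 16·1 + 13·-1 + 18·2 + 4·-1.

18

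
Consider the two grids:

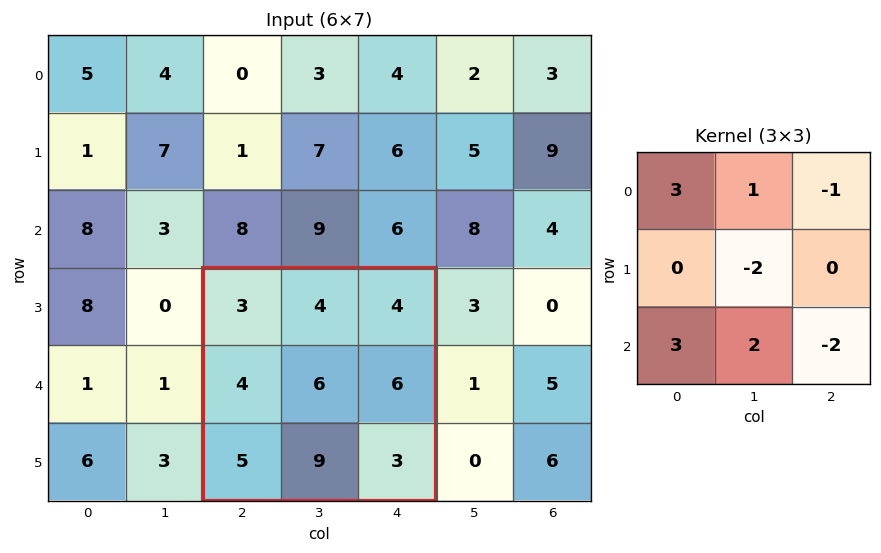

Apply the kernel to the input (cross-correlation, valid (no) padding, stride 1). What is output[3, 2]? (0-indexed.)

The receptive field on the input at this output position is [3 4 4 / 4 6 6 / 5 9 3]. Elementwise product with the kernel and sum: 3·3 + 4·1 + 4·-1 + 6·-2 + 5·3 + 9·2 + 3·-2.

24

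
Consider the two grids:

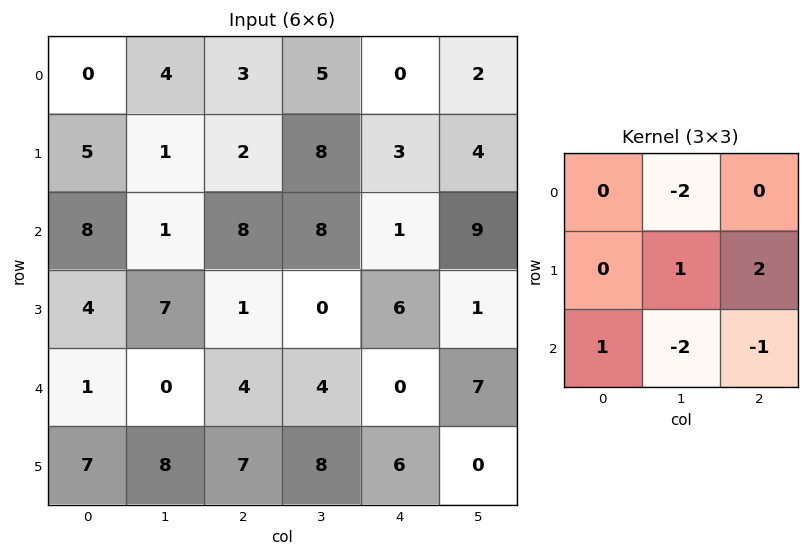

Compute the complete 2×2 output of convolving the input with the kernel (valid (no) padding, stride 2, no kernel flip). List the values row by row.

Output[0,0]: The receptive field on the input at this output position is [0 4 3 / 5 1 2 / 8 1 8]. Elementwise product with the kernel and sum: 4·-2 + 1·1 + 2·2 + 8·1 + 1·-2 + 8·-1.

-5 -5
4 -8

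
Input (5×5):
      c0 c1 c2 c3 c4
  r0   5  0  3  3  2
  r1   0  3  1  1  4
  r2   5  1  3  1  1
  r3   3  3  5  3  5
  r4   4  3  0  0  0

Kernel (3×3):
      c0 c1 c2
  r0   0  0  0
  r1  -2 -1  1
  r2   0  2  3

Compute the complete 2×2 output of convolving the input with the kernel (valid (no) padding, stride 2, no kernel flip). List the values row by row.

9 6
2 -8

Output[0,0]: The receptive field on the input at this output position is [5 0 3 / 0 3 1 / 5 1 3]. Elementwise product with the kernel and sum: 0·-2 + 3·-1 + 1·1 + 1·2 + 3·3.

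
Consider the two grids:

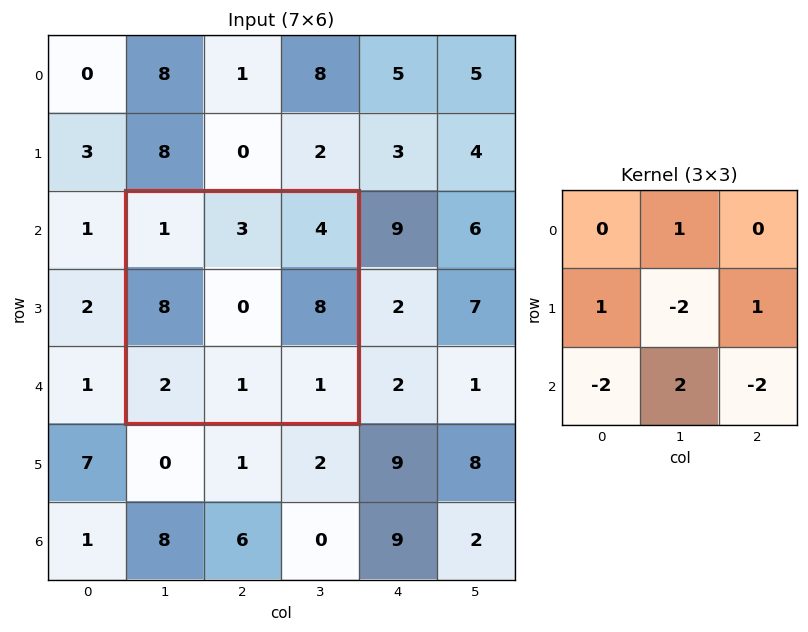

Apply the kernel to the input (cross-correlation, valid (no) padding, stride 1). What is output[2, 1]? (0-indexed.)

The receptive field on the input at this output position is [1 3 4 / 8 0 8 / 2 1 1]. Elementwise product with the kernel and sum: 3·1 + 8·1 + 0·-2 + 8·1 + 2·-2 + 1·2 + 1·-2.

15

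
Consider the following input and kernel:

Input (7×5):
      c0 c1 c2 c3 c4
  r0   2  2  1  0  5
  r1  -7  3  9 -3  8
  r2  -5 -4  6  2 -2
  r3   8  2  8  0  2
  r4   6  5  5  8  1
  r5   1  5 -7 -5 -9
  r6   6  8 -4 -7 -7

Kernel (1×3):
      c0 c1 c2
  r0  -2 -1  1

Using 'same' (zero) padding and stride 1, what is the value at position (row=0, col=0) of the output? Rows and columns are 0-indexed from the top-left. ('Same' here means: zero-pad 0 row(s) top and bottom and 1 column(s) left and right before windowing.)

The receptive field on the zero-padded input at this output position is [0 2 2]. Elementwise product with the kernel and sum: 0·-2 + 2·-1 + 2·1.

0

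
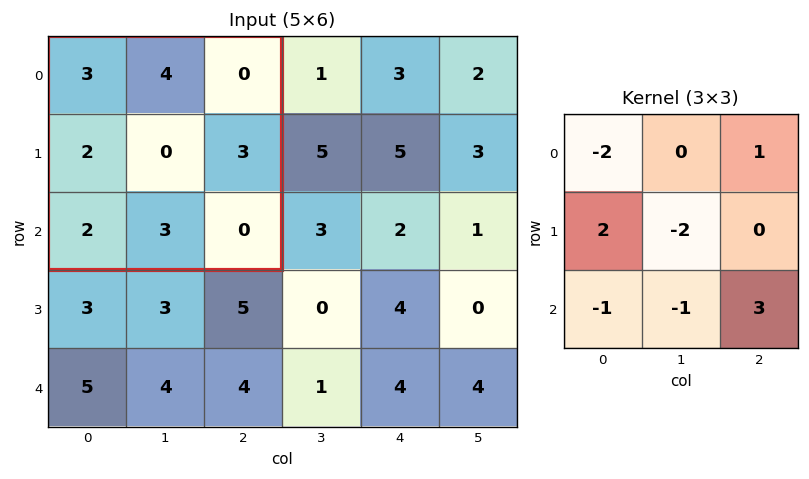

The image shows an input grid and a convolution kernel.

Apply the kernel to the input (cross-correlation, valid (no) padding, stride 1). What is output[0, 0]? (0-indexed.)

-7

The receptive field on the input at this output position is [3 4 0 / 2 0 3 / 2 3 0]. Elementwise product with the kernel and sum: 3·-2 + 0·1 + 2·2 + 0·-2 + 2·-1 + 3·-1 + 0·3.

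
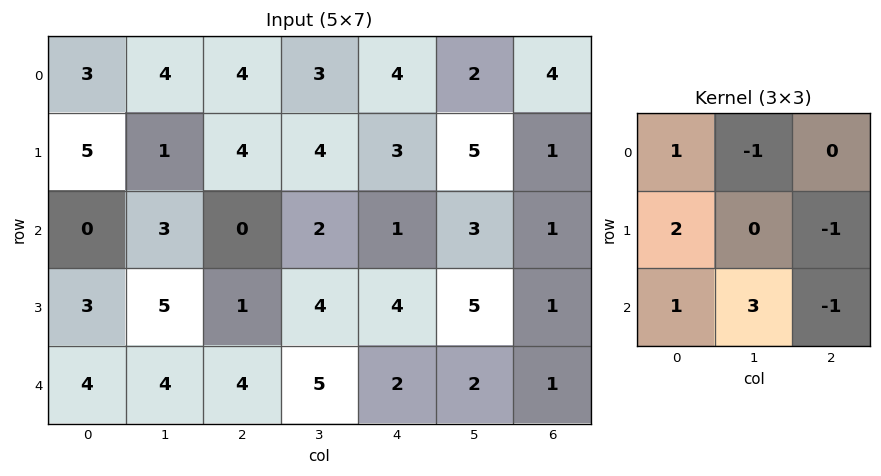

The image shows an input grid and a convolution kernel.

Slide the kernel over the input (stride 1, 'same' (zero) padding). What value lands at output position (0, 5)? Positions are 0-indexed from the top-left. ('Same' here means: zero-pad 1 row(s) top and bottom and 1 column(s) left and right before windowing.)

The receptive field on the zero-padded input at this output position is [0 0 0 / 4 2 4 / 3 5 1]. Elementwise product with the kernel and sum: 0·1 + 0·-1 + 4·2 + 4·-1 + 3·1 + 5·3 + 1·-1.

21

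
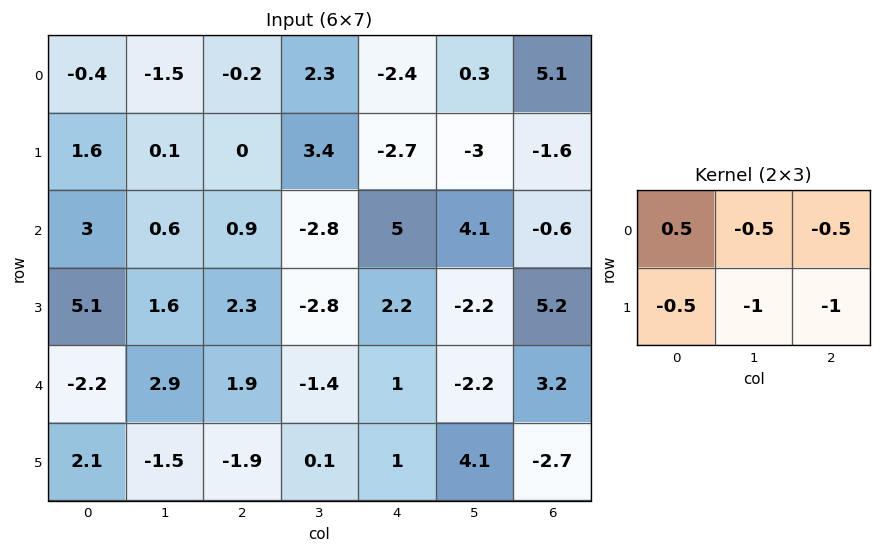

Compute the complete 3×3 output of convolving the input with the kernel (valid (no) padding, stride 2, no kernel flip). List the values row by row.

-0.25 -0.75 2.05
-5.7 -1.2 -3.35
-1.15 1 -1.9

Output[0,0]: The receptive field on the input at this output position is [-0.4 -1.5 -0.2 / 1.6 0.1 0]. Elementwise product with the kernel and sum: -0.4·0.5 + -1.5·-0.5 + -0.2·-0.5 + 1.6·-0.5 + 0.1·-1 + 0·-1.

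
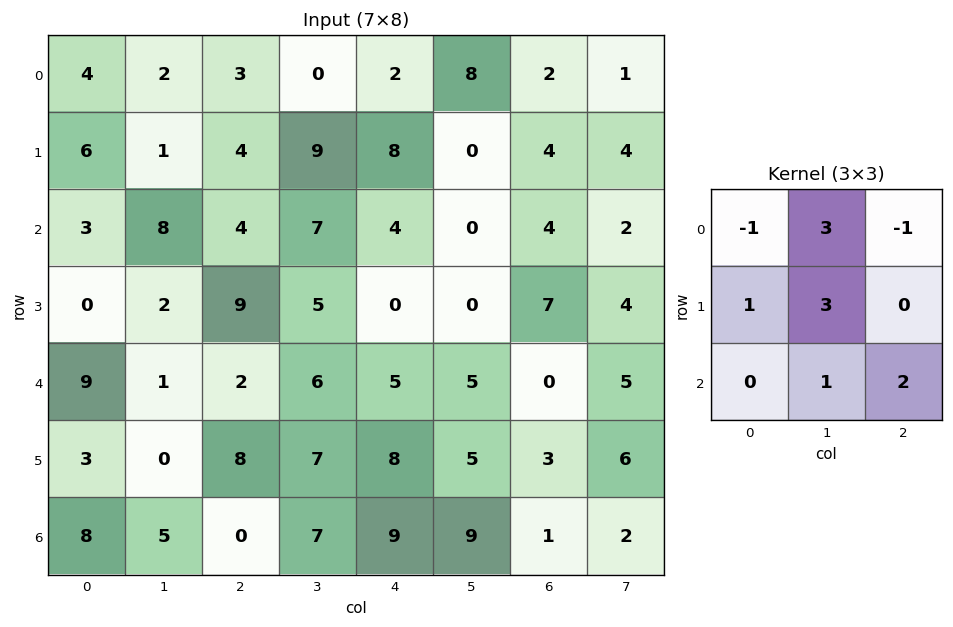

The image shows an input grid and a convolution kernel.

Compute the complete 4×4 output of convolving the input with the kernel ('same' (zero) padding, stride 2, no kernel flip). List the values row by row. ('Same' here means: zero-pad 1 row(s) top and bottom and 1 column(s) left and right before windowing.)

Output[0,0]: The receptive field on the zero-padded input at this output position is [0 0 0 / 0 4 2 / 0 6 1]. Elementwise product with the kernel and sum: 0·-1 + 0·3 + 0·-1 + 0·1 + 4·3 + 6·1 + 1·2.
Output[0,1]: The receptive field on the zero-padded input at this output position is [0 0 0 / 2 3 0 / 1 4 9]. Elementwise product with the kernel and sum: 0·-1 + 0·3 + 0·-1 + 2·1 + 3·3 + 4·1 + 9·2.

20 33 14 26
30 41 34 35
28 49 34 37
33 22 46 10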